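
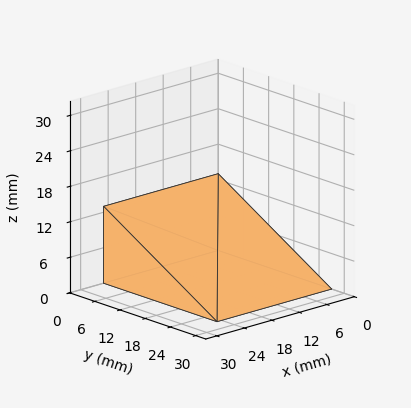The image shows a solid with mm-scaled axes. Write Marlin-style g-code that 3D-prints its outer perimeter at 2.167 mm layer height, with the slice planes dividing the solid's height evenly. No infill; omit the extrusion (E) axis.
Reading the render: the shape is a wedge (ramp): 25 × 27 mm base, rising to 13 mm along the y=0 edge and sloping linearly to z=0 at y=27 (dimensions read to the nearest mm from the axis ticks). For the g-code, the solid's height is divided into equal slices at the stated Δz and each level perimeter traced with G1 moves after a G0 lift.

; perimeter-only toolpath
G21 ; units = mm
G90 ; absolute positioning
G28 ; home
; layer 1
G0 Z2.167
G0 X0.000 Y0.000
G1 X25.000 Y0.000
G1 X25.000 Y22.500
G1 X0.000 Y22.500
G1 X0.000 Y0.000
; layer 2
G0 Z4.333
G0 X0.000 Y0.000
G1 X25.000 Y0.000
G1 X25.000 Y18.000
G1 X0.000 Y18.000
G1 X0.000 Y0.000
; layer 3
G0 Z6.500
G0 X0.000 Y0.000
G1 X25.000 Y0.000
G1 X25.000 Y13.500
G1 X0.000 Y13.500
G1 X0.000 Y0.000
; layer 4
G0 Z8.667
G0 X0.000 Y0.000
G1 X25.000 Y0.000
G1 X25.000 Y9.000
G1 X0.000 Y9.000
G1 X0.000 Y0.000
; layer 5
G0 Z10.833
G0 X0.000 Y0.000
G1 X25.000 Y0.000
G1 X25.000 Y4.500
G1 X0.000 Y4.500
G1 X0.000 Y0.000
M2 ; end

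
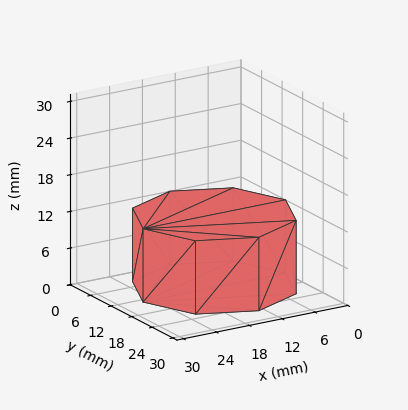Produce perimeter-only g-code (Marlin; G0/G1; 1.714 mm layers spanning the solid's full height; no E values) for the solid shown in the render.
Reading the render: the shape is a regular 8-sided prism (a cylinder approximated with 8 flat sides), circumscribed radius ≈ 13 mm, height ≈ 12 mm (dimensions read to the nearest mm from the axis ticks). For the g-code, the solid's height is divided into equal slices at the stated Δz and each level perimeter traced with G1 moves after a G0 lift.

; perimeter-only toolpath
G21 ; units = mm
G90 ; absolute positioning
G28 ; home
; layer 1
G0 Z1.714
G0 X26.000 Y13.000
G1 X22.192 Y22.192
G1 X13.000 Y26.000
G1 X3.808 Y22.192
G1 X0.000 Y13.000
G1 X3.808 Y3.808
G1 X13.000 Y0.000
G1 X22.192 Y3.808
G1 X26.000 Y13.000
; layer 2
G0 Z3.429
G0 X26.000 Y13.000
G1 X22.192 Y22.192
G1 X13.000 Y26.000
G1 X3.808 Y22.192
G1 X0.000 Y13.000
G1 X3.808 Y3.808
G1 X13.000 Y0.000
G1 X22.192 Y3.808
G1 X26.000 Y13.000
; layer 3
G0 Z5.143
G0 X26.000 Y13.000
G1 X22.192 Y22.192
G1 X13.000 Y26.000
G1 X3.808 Y22.192
G1 X0.000 Y13.000
G1 X3.808 Y3.808
G1 X13.000 Y0.000
G1 X22.192 Y3.808
G1 X26.000 Y13.000
; layer 4
G0 Z6.857
G0 X26.000 Y13.000
G1 X22.192 Y22.192
G1 X13.000 Y26.000
G1 X3.808 Y22.192
G1 X0.000 Y13.000
G1 X3.808 Y3.808
G1 X13.000 Y0.000
G1 X22.192 Y3.808
G1 X26.000 Y13.000
; layer 5
G0 Z8.571
G0 X26.000 Y13.000
G1 X22.192 Y22.192
G1 X13.000 Y26.000
G1 X3.808 Y22.192
G1 X0.000 Y13.000
G1 X3.808 Y3.808
G1 X13.000 Y0.000
G1 X22.192 Y3.808
G1 X26.000 Y13.000
; layer 6
G0 Z10.286
G0 X26.000 Y13.000
G1 X22.192 Y22.192
G1 X13.000 Y26.000
G1 X3.808 Y22.192
G1 X0.000 Y13.000
G1 X3.808 Y3.808
G1 X13.000 Y0.000
G1 X22.192 Y3.808
G1 X26.000 Y13.000
; layer 7
G0 Z12.000
G0 X26.000 Y13.000
G1 X22.192 Y22.192
G1 X13.000 Y26.000
G1 X3.808 Y22.192
G1 X0.000 Y13.000
G1 X3.808 Y3.808
G1 X13.000 Y0.000
G1 X22.192 Y3.808
G1 X26.000 Y13.000
M2 ; end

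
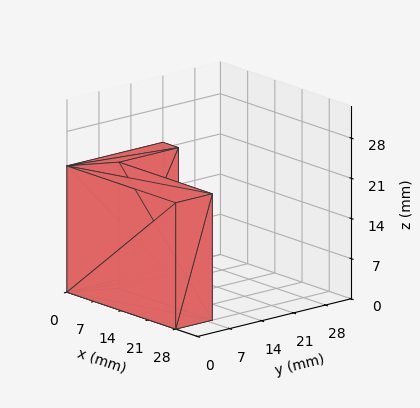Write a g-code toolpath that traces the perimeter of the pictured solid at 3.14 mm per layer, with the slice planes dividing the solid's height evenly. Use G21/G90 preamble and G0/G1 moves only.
Reading the render: the shape is an L-shaped prism: outer 28 × 21 mm, arm thicknesses ≈ 8 mm (horizontal) and 4 mm (vertical), extruded 22 mm in z (dimensions read to the nearest mm from the axis ticks). For the g-code, the solid's height is divided into equal slices at the stated Δz and each level perimeter traced with G1 moves after a G0 lift.

; perimeter-only toolpath
G21 ; units = mm
G90 ; absolute positioning
G28 ; home
; layer 1
G0 Z3.14
G0 X0.00 Y0.00
G1 X28.00 Y0.00
G1 X28.00 Y8.00
G1 X4.00 Y8.00
G1 X4.00 Y21.00
G1 X0.00 Y21.00
G1 X0.00 Y0.00
; layer 2
G0 Z6.29
G0 X0.00 Y0.00
G1 X28.00 Y0.00
G1 X28.00 Y8.00
G1 X4.00 Y8.00
G1 X4.00 Y21.00
G1 X0.00 Y21.00
G1 X0.00 Y0.00
; layer 3
G0 Z9.43
G0 X0.00 Y0.00
G1 X28.00 Y0.00
G1 X28.00 Y8.00
G1 X4.00 Y8.00
G1 X4.00 Y21.00
G1 X0.00 Y21.00
G1 X0.00 Y0.00
; layer 4
G0 Z12.57
G0 X0.00 Y0.00
G1 X28.00 Y0.00
G1 X28.00 Y8.00
G1 X4.00 Y8.00
G1 X4.00 Y21.00
G1 X0.00 Y21.00
G1 X0.00 Y0.00
; layer 5
G0 Z15.71
G0 X0.00 Y0.00
G1 X28.00 Y0.00
G1 X28.00 Y8.00
G1 X4.00 Y8.00
G1 X4.00 Y21.00
G1 X0.00 Y21.00
G1 X0.00 Y0.00
; layer 6
G0 Z18.86
G0 X0.00 Y0.00
G1 X28.00 Y0.00
G1 X28.00 Y8.00
G1 X4.00 Y8.00
G1 X4.00 Y21.00
G1 X0.00 Y21.00
G1 X0.00 Y0.00
; layer 7
G0 Z22.00
G0 X0.00 Y0.00
G1 X28.00 Y0.00
G1 X28.00 Y8.00
G1 X4.00 Y8.00
G1 X4.00 Y21.00
G1 X0.00 Y21.00
G1 X0.00 Y0.00
M2 ; end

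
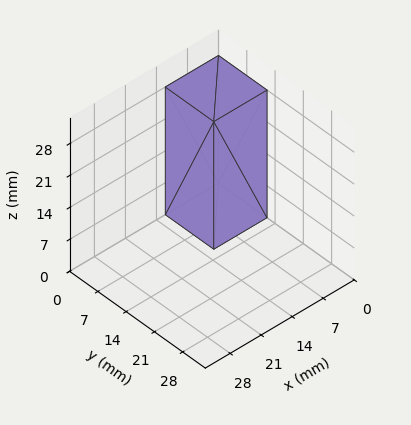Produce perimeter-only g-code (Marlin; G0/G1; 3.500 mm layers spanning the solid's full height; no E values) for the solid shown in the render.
Reading the render: the shape is a rectangular box, roughly 12 × 12 mm footprint and 28 mm tall (dimensions read to the nearest mm from the axis ticks). For the g-code, the solid's height is divided into equal slices at the stated Δz and each level perimeter traced with G1 moves after a G0 lift.

; perimeter-only toolpath
G21 ; units = mm
G90 ; absolute positioning
G28 ; home
; layer 1
G0 Z3.500
G0 X0.000 Y0.000
G1 X12.000 Y0.000
G1 X12.000 Y12.000
G1 X0.000 Y12.000
G1 X0.000 Y0.000
; layer 2
G0 Z7.000
G0 X0.000 Y0.000
G1 X12.000 Y0.000
G1 X12.000 Y12.000
G1 X0.000 Y12.000
G1 X0.000 Y0.000
; layer 3
G0 Z10.500
G0 X0.000 Y0.000
G1 X12.000 Y0.000
G1 X12.000 Y12.000
G1 X0.000 Y12.000
G1 X0.000 Y0.000
; layer 4
G0 Z14.000
G0 X0.000 Y0.000
G1 X12.000 Y0.000
G1 X12.000 Y12.000
G1 X0.000 Y12.000
G1 X0.000 Y0.000
; layer 5
G0 Z17.500
G0 X0.000 Y0.000
G1 X12.000 Y0.000
G1 X12.000 Y12.000
G1 X0.000 Y12.000
G1 X0.000 Y0.000
; layer 6
G0 Z21.000
G0 X0.000 Y0.000
G1 X12.000 Y0.000
G1 X12.000 Y12.000
G1 X0.000 Y12.000
G1 X0.000 Y0.000
; layer 7
G0 Z24.500
G0 X0.000 Y0.000
G1 X12.000 Y0.000
G1 X12.000 Y12.000
G1 X0.000 Y12.000
G1 X0.000 Y0.000
; layer 8
G0 Z28.000
G0 X0.000 Y0.000
G1 X12.000 Y0.000
G1 X12.000 Y12.000
G1 X0.000 Y12.000
G1 X0.000 Y0.000
M2 ; end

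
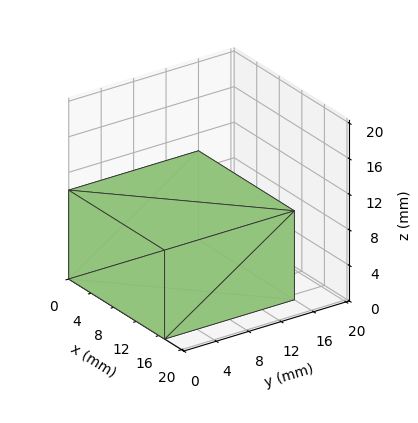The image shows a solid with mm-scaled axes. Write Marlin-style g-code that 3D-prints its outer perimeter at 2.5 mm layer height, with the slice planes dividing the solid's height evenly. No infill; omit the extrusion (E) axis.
Reading the render: the shape is a rectangular box, roughly 17 × 16 mm footprint and 10 mm tall (dimensions read to the nearest mm from the axis ticks). For the g-code, the solid's height is divided into equal slices at the stated Δz and each level perimeter traced with G1 moves after a G0 lift.

; perimeter-only toolpath
G21 ; units = mm
G90 ; absolute positioning
G28 ; home
; layer 1
G0 Z2.5
G0 X0.0 Y0.0
G1 X17.0 Y0.0
G1 X17.0 Y16.0
G1 X0.0 Y16.0
G1 X0.0 Y0.0
; layer 2
G0 Z5.0
G0 X0.0 Y0.0
G1 X17.0 Y0.0
G1 X17.0 Y16.0
G1 X0.0 Y16.0
G1 X0.0 Y0.0
; layer 3
G0 Z7.5
G0 X0.0 Y0.0
G1 X17.0 Y0.0
G1 X17.0 Y16.0
G1 X0.0 Y16.0
G1 X0.0 Y0.0
; layer 4
G0 Z10.0
G0 X0.0 Y0.0
G1 X17.0 Y0.0
G1 X17.0 Y16.0
G1 X0.0 Y16.0
G1 X0.0 Y0.0
M2 ; end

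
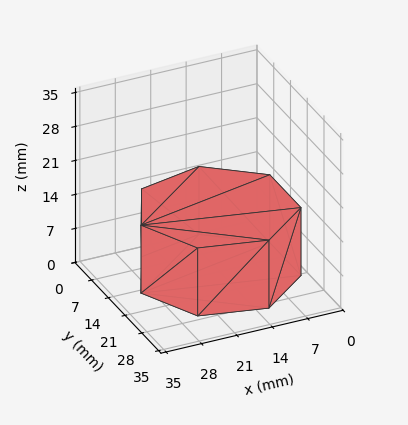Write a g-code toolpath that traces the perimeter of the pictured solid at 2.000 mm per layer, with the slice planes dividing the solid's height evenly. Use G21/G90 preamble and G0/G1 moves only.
Reading the render: the shape is a regular 7-sided prism (a cylinder approximated with 7 flat sides), circumscribed radius ≈ 15 mm, height ≈ 14 mm (dimensions read to the nearest mm from the axis ticks). For the g-code, the solid's height is divided into equal slices at the stated Δz and each level perimeter traced with G1 moves after a G0 lift.

; perimeter-only toolpath
G21 ; units = mm
G90 ; absolute positioning
G28 ; home
; layer 1
G0 Z2.000
G0 X30.000 Y15.000
G1 X24.352 Y26.727
G1 X11.662 Y29.624
G1 X1.485 Y21.508
G1 X1.485 Y8.492
G1 X11.662 Y0.376
G1 X24.352 Y3.273
G1 X30.000 Y15.000
; layer 2
G0 Z4.000
G0 X30.000 Y15.000
G1 X24.352 Y26.727
G1 X11.662 Y29.624
G1 X1.485 Y21.508
G1 X1.485 Y8.492
G1 X11.662 Y0.376
G1 X24.352 Y3.273
G1 X30.000 Y15.000
; layer 3
G0 Z6.000
G0 X30.000 Y15.000
G1 X24.352 Y26.727
G1 X11.662 Y29.624
G1 X1.485 Y21.508
G1 X1.485 Y8.492
G1 X11.662 Y0.376
G1 X24.352 Y3.273
G1 X30.000 Y15.000
; layer 4
G0 Z8.000
G0 X30.000 Y15.000
G1 X24.352 Y26.727
G1 X11.662 Y29.624
G1 X1.485 Y21.508
G1 X1.485 Y8.492
G1 X11.662 Y0.376
G1 X24.352 Y3.273
G1 X30.000 Y15.000
; layer 5
G0 Z10.000
G0 X30.000 Y15.000
G1 X24.352 Y26.727
G1 X11.662 Y29.624
G1 X1.485 Y21.508
G1 X1.485 Y8.492
G1 X11.662 Y0.376
G1 X24.352 Y3.273
G1 X30.000 Y15.000
; layer 6
G0 Z12.000
G0 X30.000 Y15.000
G1 X24.352 Y26.727
G1 X11.662 Y29.624
G1 X1.485 Y21.508
G1 X1.485 Y8.492
G1 X11.662 Y0.376
G1 X24.352 Y3.273
G1 X30.000 Y15.000
; layer 7
G0 Z14.000
G0 X30.000 Y15.000
G1 X24.352 Y26.727
G1 X11.662 Y29.624
G1 X1.485 Y21.508
G1 X1.485 Y8.492
G1 X11.662 Y0.376
G1 X24.352 Y3.273
G1 X30.000 Y15.000
M2 ; end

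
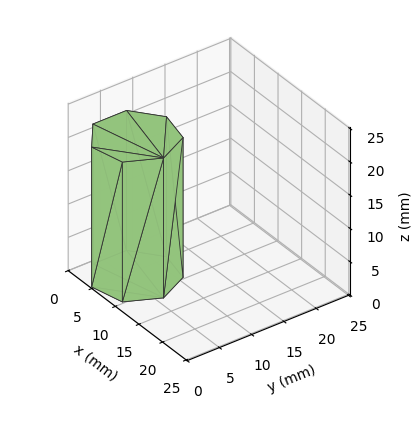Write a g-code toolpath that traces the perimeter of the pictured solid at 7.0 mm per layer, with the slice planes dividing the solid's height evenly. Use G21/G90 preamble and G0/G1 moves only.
Reading the render: the shape is a regular 7-sided prism (a cylinder approximated with 7 flat sides), circumscribed radius ≈ 6 mm, height ≈ 21 mm (dimensions read to the nearest mm from the axis ticks). For the g-code, the solid's height is divided into equal slices at the stated Δz and each level perimeter traced with G1 moves after a G0 lift.

; perimeter-only toolpath
G21 ; units = mm
G90 ; absolute positioning
G28 ; home
; layer 1
G0 Z7.0
G0 X12.0 Y6.0
G1 X9.7 Y10.7
G1 X4.7 Y11.8
G1 X0.6 Y8.6
G1 X0.6 Y3.4
G1 X4.7 Y0.2
G1 X9.7 Y1.3
G1 X12.0 Y6.0
; layer 2
G0 Z14.0
G0 X12.0 Y6.0
G1 X9.7 Y10.7
G1 X4.7 Y11.8
G1 X0.6 Y8.6
G1 X0.6 Y3.4
G1 X4.7 Y0.2
G1 X9.7 Y1.3
G1 X12.0 Y6.0
; layer 3
G0 Z21.0
G0 X12.0 Y6.0
G1 X9.7 Y10.7
G1 X4.7 Y11.8
G1 X0.6 Y8.6
G1 X0.6 Y3.4
G1 X4.7 Y0.2
G1 X9.7 Y1.3
G1 X12.0 Y6.0
M2 ; end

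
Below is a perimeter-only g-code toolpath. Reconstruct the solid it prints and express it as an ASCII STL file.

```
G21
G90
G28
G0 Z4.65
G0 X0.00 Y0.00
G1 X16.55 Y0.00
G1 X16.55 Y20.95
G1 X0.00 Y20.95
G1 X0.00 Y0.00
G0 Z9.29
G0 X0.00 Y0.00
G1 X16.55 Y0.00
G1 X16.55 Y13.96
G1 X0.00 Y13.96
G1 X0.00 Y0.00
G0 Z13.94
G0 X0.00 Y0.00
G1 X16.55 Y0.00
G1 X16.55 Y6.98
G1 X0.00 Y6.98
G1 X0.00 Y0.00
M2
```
solid part
  facet normal 0.0000 0.0000 -1.0000
    outer loop
      vertex 16.55 27.93 0.00
      vertex 16.55 0.00 0.00
      vertex 0.00 0.00 0.00
    endloop
  endfacet
  facet normal 0.0000 0.0000 -1.0000
    outer loop
      vertex 0.00 27.93 0.00
      vertex 16.55 27.93 0.00
      vertex 0.00 0.00 0.00
    endloop
  endfacet
  facet normal 0.0000 -1.0000 0.0000
    outer loop
      vertex 0.00 0.00 0.00
      vertex 16.55 0.00 0.00
      vertex 16.55 0.00 18.59
    endloop
  endfacet
  facet normal 0.0000 -1.0000 0.0000
    outer loop
      vertex 0.00 0.00 0.00
      vertex 16.55 0.00 18.59
      vertex 0.00 0.00 18.59
    endloop
  endfacet
  facet normal 0.0000 0.5541 0.8325
    outer loop
      vertex 0.00 0.00 18.59
      vertex 16.55 0.00 18.59
      vertex 16.55 27.93 0.00
    endloop
  endfacet
  facet normal 0.0000 0.5541 0.8325
    outer loop
      vertex 0.00 0.00 18.59
      vertex 16.55 27.93 0.00
      vertex 0.00 27.93 0.00
    endloop
  endfacet
  facet normal -1.0000 0.0000 0.0000
    outer loop
      vertex 0.00 0.00 18.59
      vertex 0.00 27.93 0.00
      vertex 0.00 0.00 0.00
    endloop
  endfacet
  facet normal 1.0000 0.0000 0.0000
    outer loop
      vertex 16.55 0.00 0.00
      vertex 16.55 27.93 0.00
      vertex 16.55 0.00 18.59
    endloop
  endfacet
endsolid part

The G0 Z moves step by Δz≈4.65 mm. The G1 loops shrink linearly with z, so the solid tapers from its base footprint up to z≈18.6. Closing with a flat bottom cap and the tapered top and triangulating gives 8 facets — a wedge (ramp): 16.6 × 27.9 mm base, rising to 18.6 mm along the y=0 edge and sloping linearly to z=0 at y=27.9.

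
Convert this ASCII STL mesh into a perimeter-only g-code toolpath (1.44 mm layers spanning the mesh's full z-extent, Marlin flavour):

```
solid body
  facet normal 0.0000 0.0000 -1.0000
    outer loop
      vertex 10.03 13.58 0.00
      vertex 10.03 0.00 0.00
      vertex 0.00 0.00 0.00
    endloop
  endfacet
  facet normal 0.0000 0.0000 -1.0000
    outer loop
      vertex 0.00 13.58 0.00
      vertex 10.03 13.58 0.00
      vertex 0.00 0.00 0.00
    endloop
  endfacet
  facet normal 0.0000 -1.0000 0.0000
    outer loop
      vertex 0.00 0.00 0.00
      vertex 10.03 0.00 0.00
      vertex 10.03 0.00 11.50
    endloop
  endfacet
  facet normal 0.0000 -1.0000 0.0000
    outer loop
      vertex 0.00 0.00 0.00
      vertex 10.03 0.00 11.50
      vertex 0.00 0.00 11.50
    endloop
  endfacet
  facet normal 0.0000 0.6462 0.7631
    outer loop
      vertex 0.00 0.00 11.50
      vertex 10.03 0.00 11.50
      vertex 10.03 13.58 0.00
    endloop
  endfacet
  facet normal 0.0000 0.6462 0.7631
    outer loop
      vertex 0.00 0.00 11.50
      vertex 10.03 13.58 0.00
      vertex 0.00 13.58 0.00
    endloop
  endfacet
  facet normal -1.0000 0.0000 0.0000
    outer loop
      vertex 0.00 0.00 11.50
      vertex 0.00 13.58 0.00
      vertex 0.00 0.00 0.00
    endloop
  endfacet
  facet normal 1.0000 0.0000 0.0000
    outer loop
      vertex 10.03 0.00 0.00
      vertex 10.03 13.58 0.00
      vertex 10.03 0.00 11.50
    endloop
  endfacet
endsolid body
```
; perimeter-only toolpath
G21 ; units = mm
G90 ; absolute positioning
G28 ; home
; layer 1
G0 Z1.44
G0 X0.00 Y0.00
G1 X10.03 Y0.00
G1 X10.03 Y11.88
G1 X0.00 Y11.88
G1 X0.00 Y0.00
; layer 2
G0 Z2.88
G0 X0.00 Y0.00
G1 X10.03 Y0.00
G1 X10.03 Y10.19
G1 X0.00 Y10.19
G1 X0.00 Y0.00
; layer 3
G0 Z4.31
G0 X0.00 Y0.00
G1 X10.03 Y0.00
G1 X10.03 Y8.49
G1 X0.00 Y8.49
G1 X0.00 Y0.00
; layer 4
G0 Z5.75
G0 X0.00 Y0.00
G1 X10.03 Y0.00
G1 X10.03 Y6.79
G1 X0.00 Y6.79
G1 X0.00 Y0.00
; layer 5
G0 Z7.19
G0 X0.00 Y0.00
G1 X10.03 Y0.00
G1 X10.03 Y5.09
G1 X0.00 Y5.09
G1 X0.00 Y0.00
; layer 6
G0 Z8.62
G0 X0.00 Y0.00
G1 X10.03 Y0.00
G1 X10.03 Y3.40
G1 X0.00 Y3.40
G1 X0.00 Y0.00
; layer 7
G0 Z10.06
G0 X0.00 Y0.00
G1 X10.03 Y0.00
G1 X10.03 Y1.70
G1 X0.00 Y1.70
G1 X0.00 Y0.00
M2 ; end

The solid is a wedge (ramp): 10 × 13.6 mm base, rising to 11.5 mm along the y=0 edge and sloping linearly to z=0 at y=13.6. Slicing at Δz = 1.44 mm — 8 equal slices spanning the solid's height, so layer i sits at z = i·h/8 — gives 7 non-empty perimeters. Each is a 4-segment closed polygon; G0 lifts to the layer z and rapids to the start vertex, then G1 traces the edges. The cross-section shrinks linearly with z (the slice at the apex is degenerate and omitted).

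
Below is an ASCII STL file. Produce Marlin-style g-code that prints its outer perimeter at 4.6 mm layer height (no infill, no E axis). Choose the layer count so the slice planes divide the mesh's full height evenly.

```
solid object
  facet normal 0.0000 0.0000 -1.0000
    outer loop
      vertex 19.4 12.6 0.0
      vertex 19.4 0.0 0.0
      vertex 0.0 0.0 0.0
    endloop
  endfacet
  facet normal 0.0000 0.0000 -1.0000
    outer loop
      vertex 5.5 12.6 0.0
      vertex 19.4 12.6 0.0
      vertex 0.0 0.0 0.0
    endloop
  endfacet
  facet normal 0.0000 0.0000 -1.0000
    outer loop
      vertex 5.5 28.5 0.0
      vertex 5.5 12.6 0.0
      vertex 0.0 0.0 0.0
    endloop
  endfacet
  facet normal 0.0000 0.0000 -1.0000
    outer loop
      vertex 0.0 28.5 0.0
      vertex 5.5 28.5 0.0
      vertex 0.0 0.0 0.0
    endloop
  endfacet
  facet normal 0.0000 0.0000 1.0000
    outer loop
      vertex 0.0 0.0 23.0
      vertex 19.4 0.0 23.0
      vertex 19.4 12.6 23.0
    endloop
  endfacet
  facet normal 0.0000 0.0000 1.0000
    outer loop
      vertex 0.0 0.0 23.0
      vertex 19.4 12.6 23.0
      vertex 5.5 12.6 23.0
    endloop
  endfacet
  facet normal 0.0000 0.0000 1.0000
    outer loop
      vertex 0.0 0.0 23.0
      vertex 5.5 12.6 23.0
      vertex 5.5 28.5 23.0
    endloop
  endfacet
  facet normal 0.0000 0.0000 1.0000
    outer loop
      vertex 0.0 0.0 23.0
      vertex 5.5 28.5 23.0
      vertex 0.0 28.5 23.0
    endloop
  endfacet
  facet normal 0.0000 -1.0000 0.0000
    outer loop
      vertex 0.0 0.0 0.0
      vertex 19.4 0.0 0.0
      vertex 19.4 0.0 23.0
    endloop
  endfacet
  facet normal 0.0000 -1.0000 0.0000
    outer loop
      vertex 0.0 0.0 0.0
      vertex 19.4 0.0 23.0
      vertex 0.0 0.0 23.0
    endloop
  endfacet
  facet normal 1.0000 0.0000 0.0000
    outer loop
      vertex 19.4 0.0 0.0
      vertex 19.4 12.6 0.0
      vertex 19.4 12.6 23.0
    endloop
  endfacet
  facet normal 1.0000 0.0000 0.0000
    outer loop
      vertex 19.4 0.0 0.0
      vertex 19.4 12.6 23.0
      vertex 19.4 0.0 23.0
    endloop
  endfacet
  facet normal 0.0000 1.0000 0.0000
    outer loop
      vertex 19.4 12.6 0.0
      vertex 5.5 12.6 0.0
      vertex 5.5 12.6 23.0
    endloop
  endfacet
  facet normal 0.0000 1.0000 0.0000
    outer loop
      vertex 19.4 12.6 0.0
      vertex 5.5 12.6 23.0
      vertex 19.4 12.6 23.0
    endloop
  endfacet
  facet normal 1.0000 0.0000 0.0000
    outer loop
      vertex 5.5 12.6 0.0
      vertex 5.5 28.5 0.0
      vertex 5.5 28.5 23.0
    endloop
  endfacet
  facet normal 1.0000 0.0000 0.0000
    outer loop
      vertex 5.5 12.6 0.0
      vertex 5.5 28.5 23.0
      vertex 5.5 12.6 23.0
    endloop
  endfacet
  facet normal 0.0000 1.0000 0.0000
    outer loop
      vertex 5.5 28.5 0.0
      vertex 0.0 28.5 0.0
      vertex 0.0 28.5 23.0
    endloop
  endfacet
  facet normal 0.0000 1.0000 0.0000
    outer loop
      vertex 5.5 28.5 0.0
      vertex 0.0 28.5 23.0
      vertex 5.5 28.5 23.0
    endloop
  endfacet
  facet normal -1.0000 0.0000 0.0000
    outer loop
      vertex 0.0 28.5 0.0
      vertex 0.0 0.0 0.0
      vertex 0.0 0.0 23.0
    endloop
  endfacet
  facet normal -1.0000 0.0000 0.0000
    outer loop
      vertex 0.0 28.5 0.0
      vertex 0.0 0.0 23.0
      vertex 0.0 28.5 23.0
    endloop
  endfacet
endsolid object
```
; perimeter-only toolpath
G21 ; units = mm
G90 ; absolute positioning
G28 ; home
; layer 1
G0 Z4.6
G0 X0.0 Y0.0
G1 X19.4 Y0.0
G1 X19.4 Y12.6
G1 X5.5 Y12.6
G1 X5.5 Y28.5
G1 X0.0 Y28.5
G1 X0.0 Y0.0
; layer 2
G0 Z9.2
G0 X0.0 Y0.0
G1 X19.4 Y0.0
G1 X19.4 Y12.6
G1 X5.5 Y12.6
G1 X5.5 Y28.5
G1 X0.0 Y28.5
G1 X0.0 Y0.0
; layer 3
G0 Z13.8
G0 X0.0 Y0.0
G1 X19.4 Y0.0
G1 X19.4 Y12.6
G1 X5.5 Y12.6
G1 X5.5 Y28.5
G1 X0.0 Y28.5
G1 X0.0 Y0.0
; layer 4
G0 Z18.4
G0 X0.0 Y0.0
G1 X19.4 Y0.0
G1 X19.4 Y12.6
G1 X5.5 Y12.6
G1 X5.5 Y28.5
G1 X0.0 Y28.5
G1 X0.0 Y0.0
; layer 5
G0 Z23.0
G0 X0.0 Y0.0
G1 X19.4 Y0.0
G1 X19.4 Y12.6
G1 X5.5 Y12.6
G1 X5.5 Y28.5
G1 X0.0 Y28.5
G1 X0.0 Y0.0
M2 ; end

The solid is an L-shaped prism: outer 19.4 × 28.5 mm, arm thicknesses ≈ 12.6 mm (horizontal) and 5.5 mm (vertical), extruded 23 mm in z. Slicing at Δz = 4.6 mm — 5 equal slices spanning the solid's height, so layer i sits at z = i·h/5 — gives 5 non-empty perimeters. Each is a 6-segment closed polygon; G0 lifts to the layer z and rapids to the start vertex, then G1 traces the edges.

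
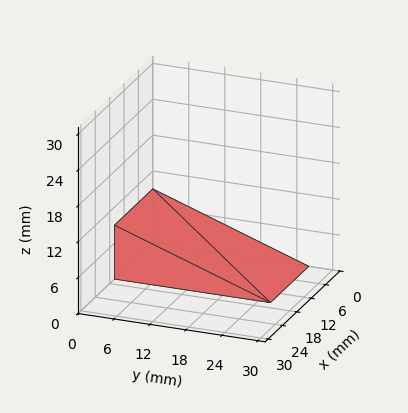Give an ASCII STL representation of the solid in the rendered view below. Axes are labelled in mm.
Reading the render: the shape is a wedge (ramp): 16 × 26 mm base, rising to 9 mm along the y=0 edge and sloping linearly to z=0 at y=26 (dimensions read to the nearest mm from the axis ticks). For the STL, each face is triangulated and given an outward normal.

solid part
  facet normal 0.0000 0.0000 -1.0000
    outer loop
      vertex 16.000 26.000 0.000
      vertex 16.000 0.000 0.000
      vertex 0.000 0.000 0.000
    endloop
  endfacet
  facet normal 0.0000 0.0000 -1.0000
    outer loop
      vertex 0.000 26.000 0.000
      vertex 16.000 26.000 0.000
      vertex 0.000 0.000 0.000
    endloop
  endfacet
  facet normal 0.0000 -1.0000 0.0000
    outer loop
      vertex 0.000 0.000 0.000
      vertex 16.000 0.000 0.000
      vertex 16.000 0.000 9.000
    endloop
  endfacet
  facet normal 0.0000 -1.0000 0.0000
    outer loop
      vertex 0.000 0.000 0.000
      vertex 16.000 0.000 9.000
      vertex 0.000 0.000 9.000
    endloop
  endfacet
  facet normal 0.0000 0.3271 0.9450
    outer loop
      vertex 0.000 0.000 9.000
      vertex 16.000 0.000 9.000
      vertex 16.000 26.000 0.000
    endloop
  endfacet
  facet normal 0.0000 0.3271 0.9450
    outer loop
      vertex 0.000 0.000 9.000
      vertex 16.000 26.000 0.000
      vertex 0.000 26.000 0.000
    endloop
  endfacet
  facet normal -1.0000 0.0000 0.0000
    outer loop
      vertex 0.000 0.000 9.000
      vertex 0.000 26.000 0.000
      vertex 0.000 0.000 0.000
    endloop
  endfacet
  facet normal 1.0000 0.0000 0.0000
    outer loop
      vertex 16.000 0.000 0.000
      vertex 16.000 26.000 0.000
      vertex 16.000 0.000 9.000
    endloop
  endfacet
endsolid part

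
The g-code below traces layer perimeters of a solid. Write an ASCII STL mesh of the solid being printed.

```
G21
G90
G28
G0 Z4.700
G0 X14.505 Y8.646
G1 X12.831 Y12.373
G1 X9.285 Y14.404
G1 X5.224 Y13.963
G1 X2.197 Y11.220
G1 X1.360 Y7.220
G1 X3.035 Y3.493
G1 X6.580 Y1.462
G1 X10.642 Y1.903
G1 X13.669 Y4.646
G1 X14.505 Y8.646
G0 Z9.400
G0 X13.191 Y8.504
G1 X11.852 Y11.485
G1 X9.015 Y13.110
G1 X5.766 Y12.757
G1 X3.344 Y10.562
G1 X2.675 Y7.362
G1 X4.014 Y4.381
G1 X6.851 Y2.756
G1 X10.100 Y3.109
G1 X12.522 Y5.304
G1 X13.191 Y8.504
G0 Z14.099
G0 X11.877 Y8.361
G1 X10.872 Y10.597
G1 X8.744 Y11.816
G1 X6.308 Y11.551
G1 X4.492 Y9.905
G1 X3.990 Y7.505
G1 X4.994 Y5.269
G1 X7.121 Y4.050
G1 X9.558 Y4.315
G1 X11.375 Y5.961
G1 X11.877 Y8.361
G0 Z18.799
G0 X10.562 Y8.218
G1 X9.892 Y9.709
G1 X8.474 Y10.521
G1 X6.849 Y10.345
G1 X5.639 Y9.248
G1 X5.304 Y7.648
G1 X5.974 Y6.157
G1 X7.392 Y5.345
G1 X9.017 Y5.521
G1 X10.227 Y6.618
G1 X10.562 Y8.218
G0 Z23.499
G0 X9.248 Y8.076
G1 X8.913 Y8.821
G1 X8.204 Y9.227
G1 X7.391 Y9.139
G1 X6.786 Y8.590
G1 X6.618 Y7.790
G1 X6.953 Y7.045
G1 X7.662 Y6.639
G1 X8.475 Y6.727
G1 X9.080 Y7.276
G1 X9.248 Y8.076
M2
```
solid part
  facet normal 0.0000 0.0000 -1.0000
    outer loop
      vertex 9.556 15.698 0.000
      vertex 13.811 13.261 0.000
      vertex 15.820 8.789 0.000
    endloop
  endfacet
  facet normal 0.0000 0.0000 -1.0000
    outer loop
      vertex 4.682 15.169 0.000
      vertex 9.556 15.698 0.000
      vertex 15.820 8.789 0.000
    endloop
  endfacet
  facet normal 0.0000 0.0000 -1.0000
    outer loop
      vertex 1.050 11.877 0.000
      vertex 4.682 15.169 0.000
      vertex 15.820 8.789 0.000
    endloop
  endfacet
  facet normal 0.0000 0.0000 -1.0000
    outer loop
      vertex 0.046 7.077 0.000
      vertex 1.050 11.877 0.000
      vertex 15.820 8.789 0.000
    endloop
  endfacet
  facet normal 0.0000 0.0000 -1.0000
    outer loop
      vertex 2.055 2.605 0.000
      vertex 0.046 7.077 0.000
      vertex 15.820 8.789 0.000
    endloop
  endfacet
  facet normal 0.0000 0.0000 -1.0000
    outer loop
      vertex 6.310 0.168 0.000
      vertex 2.055 2.605 0.000
      vertex 15.820 8.789 0.000
    endloop
  endfacet
  facet normal 0.0000 0.0000 -1.0000
    outer loop
      vertex 11.184 0.697 0.000
      vertex 6.310 0.168 0.000
      vertex 15.820 8.789 0.000
    endloop
  endfacet
  facet normal 0.0000 0.0000 -1.0000
    outer loop
      vertex 14.816 3.989 0.000
      vertex 11.184 0.697 0.000
      vertex 15.820 8.789 0.000
    endloop
  endfacet
  facet normal 0.8812 0.3959 0.2585
    outer loop
      vertex 15.820 8.789 0.000
      vertex 13.811 13.261 0.000
      vertex 7.933 7.933 28.199
    endloop
  endfacet
  facet normal 0.4801 0.8383 0.2585
    outer loop
      vertex 13.811 13.261 0.000
      vertex 9.556 15.698 0.000
      vertex 7.933 7.933 28.199
    endloop
  endfacet
  facet normal -0.1042 0.9604 0.2585
    outer loop
      vertex 9.556 15.698 0.000
      vertex 4.682 15.169 0.000
      vertex 7.933 7.933 28.199
    endloop
  endfacet
  facet normal -0.6488 0.7158 0.2585
    outer loop
      vertex 4.682 15.169 0.000
      vertex 1.050 11.877 0.000
      vertex 7.933 7.933 28.199
    endloop
  endfacet
  facet normal -0.9456 0.1978 0.2585
    outer loop
      vertex 1.050 11.877 0.000
      vertex 0.046 7.077 0.000
      vertex 7.933 7.933 28.199
    endloop
  endfacet
  facet normal -0.8812 -0.3959 0.2585
    outer loop
      vertex 0.046 7.077 0.000
      vertex 2.055 2.605 0.000
      vertex 7.933 7.933 28.199
    endloop
  endfacet
  facet normal -0.4801 -0.8383 0.2585
    outer loop
      vertex 2.055 2.605 0.000
      vertex 6.310 0.168 0.000
      vertex 7.933 7.933 28.199
    endloop
  endfacet
  facet normal 0.1042 -0.9604 0.2585
    outer loop
      vertex 6.310 0.168 0.000
      vertex 11.184 0.697 0.000
      vertex 7.933 7.933 28.199
    endloop
  endfacet
  facet normal 0.6488 -0.7158 0.2585
    outer loop
      vertex 11.184 0.697 0.000
      vertex 14.816 3.989 0.000
      vertex 7.933 7.933 28.199
    endloop
  endfacet
  facet normal 0.9456 -0.1978 0.2585
    outer loop
      vertex 14.816 3.989 0.000
      vertex 15.820 8.789 0.000
      vertex 7.933 7.933 28.199
    endloop
  endfacet
endsolid part

The G0 Z moves step by Δz≈4.700 mm. The G1 loops shrink linearly with z, so the solid tapers from its base footprint up to z≈28.2. Closing with a flat bottom cap and the tapered top and triangulating gives 18 facets — a regular 10-sided pyramid, base circumscribed radius ≈ 7.93 mm, apex at z ≈ 28.2 mm.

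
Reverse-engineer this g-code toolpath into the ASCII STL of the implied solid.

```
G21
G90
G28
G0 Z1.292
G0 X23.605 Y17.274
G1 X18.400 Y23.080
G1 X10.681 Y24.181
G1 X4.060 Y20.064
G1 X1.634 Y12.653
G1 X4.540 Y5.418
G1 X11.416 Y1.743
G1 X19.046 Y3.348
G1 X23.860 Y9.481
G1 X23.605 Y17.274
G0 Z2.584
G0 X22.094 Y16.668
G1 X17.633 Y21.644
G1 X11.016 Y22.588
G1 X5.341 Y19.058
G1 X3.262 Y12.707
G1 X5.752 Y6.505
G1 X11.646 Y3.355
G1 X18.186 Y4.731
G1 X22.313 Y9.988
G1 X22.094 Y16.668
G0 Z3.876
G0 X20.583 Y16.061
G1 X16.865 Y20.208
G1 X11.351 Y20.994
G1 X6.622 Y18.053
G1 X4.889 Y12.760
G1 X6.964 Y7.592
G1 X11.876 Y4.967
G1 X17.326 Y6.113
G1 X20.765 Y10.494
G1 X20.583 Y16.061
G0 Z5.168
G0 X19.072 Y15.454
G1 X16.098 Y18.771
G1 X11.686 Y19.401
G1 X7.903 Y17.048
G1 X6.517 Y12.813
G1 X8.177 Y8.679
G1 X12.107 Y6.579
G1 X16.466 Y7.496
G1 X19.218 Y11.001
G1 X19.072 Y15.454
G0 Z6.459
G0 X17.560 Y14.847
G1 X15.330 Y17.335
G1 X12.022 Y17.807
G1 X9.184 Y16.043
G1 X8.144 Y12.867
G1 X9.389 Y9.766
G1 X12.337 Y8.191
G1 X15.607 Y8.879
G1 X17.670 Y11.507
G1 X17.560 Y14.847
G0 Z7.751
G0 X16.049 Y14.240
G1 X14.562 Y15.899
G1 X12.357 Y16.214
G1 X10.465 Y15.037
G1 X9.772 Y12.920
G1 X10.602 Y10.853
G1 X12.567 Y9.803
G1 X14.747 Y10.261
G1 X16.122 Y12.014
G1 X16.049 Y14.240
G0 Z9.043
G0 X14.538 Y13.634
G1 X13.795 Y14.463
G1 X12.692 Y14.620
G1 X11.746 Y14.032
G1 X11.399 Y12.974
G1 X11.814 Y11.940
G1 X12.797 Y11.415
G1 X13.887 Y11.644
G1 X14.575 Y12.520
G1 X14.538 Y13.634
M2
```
solid part
  facet normal 0.0000 0.0000 -1.0000
    outer loop
      vertex 10.346 25.775 0.000
      vertex 19.168 24.516 0.000
      vertex 25.116 17.881 0.000
    endloop
  endfacet
  facet normal 0.0000 0.0000 -1.0000
    outer loop
      vertex 2.779 21.069 0.000
      vertex 10.346 25.775 0.000
      vertex 25.116 17.881 0.000
    endloop
  endfacet
  facet normal 0.0000 0.0000 -1.0000
    outer loop
      vertex 0.007 12.600 0.000
      vertex 2.779 21.069 0.000
      vertex 25.116 17.881 0.000
    endloop
  endfacet
  facet normal 0.0000 0.0000 -1.0000
    outer loop
      vertex 3.327 4.331 0.000
      vertex 0.007 12.600 0.000
      vertex 25.116 17.881 0.000
    endloop
  endfacet
  facet normal 0.0000 0.0000 -1.0000
    outer loop
      vertex 11.186 0.131 0.000
      vertex 3.327 4.331 0.000
      vertex 25.116 17.881 0.000
    endloop
  endfacet
  facet normal 0.0000 0.0000 -1.0000
    outer loop
      vertex 19.906 1.965 0.000
      vertex 11.186 0.131 0.000
      vertex 25.116 17.881 0.000
    endloop
  endfacet
  facet normal 0.0000 0.0000 -1.0000
    outer loop
      vertex 25.408 8.975 0.000
      vertex 19.906 1.965 0.000
      vertex 25.116 17.881 0.000
    endloop
  endfacet
  facet normal 0.4803 0.4306 0.7641
    outer loop
      vertex 25.116 17.881 0.000
      vertex 19.168 24.516 0.000
      vertex 13.027 13.027 10.335
    endloop
  endfacet
  facet normal 0.0911 0.6386 0.7641
    outer loop
      vertex 19.168 24.516 0.000
      vertex 10.346 25.775 0.000
      vertex 13.027 13.027 10.335
    endloop
  endfacet
  facet normal -0.3407 0.5478 0.7641
    outer loop
      vertex 10.346 25.775 0.000
      vertex 2.779 21.069 0.000
      vertex 13.027 13.027 10.335
    endloop
  endfacet
  facet normal -0.6131 0.2007 0.7641
    outer loop
      vertex 2.779 21.069 0.000
      vertex 0.007 12.600 0.000
      vertex 13.027 13.027 10.335
    endloop
  endfacet
  facet normal -0.5986 -0.2404 0.7641
    outer loop
      vertex 0.007 12.600 0.000
      vertex 3.327 4.331 0.000
      vertex 13.027 13.027 10.335
    endloop
  endfacet
  facet normal -0.3041 -0.5689 0.7641
    outer loop
      vertex 3.327 4.331 0.000
      vertex 11.186 0.131 0.000
      vertex 13.027 13.027 10.335
    endloop
  endfacet
  facet normal 0.1328 -0.6313 0.7641
    outer loop
      vertex 11.186 0.131 0.000
      vertex 19.906 1.965 0.000
      vertex 13.027 13.027 10.335
    endloop
  endfacet
  facet normal 0.5075 -0.3983 0.7641
    outer loop
      vertex 19.906 1.965 0.000
      vertex 25.408 8.975 0.000
      vertex 13.027 13.027 10.335
    endloop
  endfacet
  facet normal 0.6447 0.0211 0.7641
    outer loop
      vertex 25.408 8.975 0.000
      vertex 25.116 17.881 0.000
      vertex 13.027 13.027 10.335
    endloop
  endfacet
endsolid part

The G0 Z moves step by Δz≈1.292 mm. The G1 loops shrink linearly with z, so the solid tapers from its base footprint up to z≈10.3. Closing with a flat bottom cap and the tapered top and triangulating gives 16 facets — a regular 9-sided pyramid, base circumscribed radius ≈ 13 mm, apex at z ≈ 10.3 mm.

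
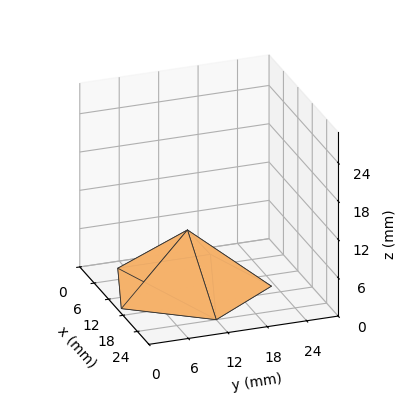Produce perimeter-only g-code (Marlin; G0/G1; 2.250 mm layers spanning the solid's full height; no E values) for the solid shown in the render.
Reading the render: the shape is a regular 5-sided pyramid, base circumscribed radius ≈ 12 mm, apex at z ≈ 9 mm (dimensions read to the nearest mm from the axis ticks). For the g-code, the solid's height is divided into equal slices at the stated Δz and each level perimeter traced with G1 moves after a G0 lift.

; perimeter-only toolpath
G21 ; units = mm
G90 ; absolute positioning
G28 ; home
; layer 1
G0 Z2.250
G0 X21.000 Y12.000
G1 X14.781 Y20.560
G1 X4.719 Y17.290
G1 X4.719 Y6.710
G1 X14.781 Y3.440
G1 X21.000 Y12.000
; layer 2
G0 Z4.500
G0 X18.000 Y12.000
G1 X13.854 Y17.706
G1 X7.146 Y15.527
G1 X7.146 Y8.473
G1 X13.854 Y6.293
G1 X18.000 Y12.000
; layer 3
G0 Z6.750
G0 X15.000 Y12.000
G1 X12.927 Y14.853
G1 X9.573 Y13.763
G1 X9.573 Y10.237
G1 X12.927 Y9.147
G1 X15.000 Y12.000
M2 ; end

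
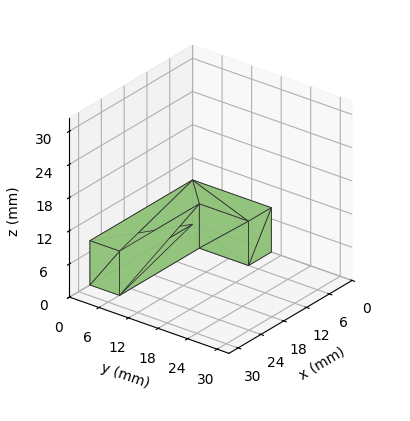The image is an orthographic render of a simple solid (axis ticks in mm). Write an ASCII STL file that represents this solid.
Reading the render: the shape is an L-shaped prism: outer 27 × 16 mm, arm thicknesses ≈ 6 mm (horizontal) and 6 mm (vertical), extruded 8 mm in z (dimensions read to the nearest mm from the axis ticks). For the STL, each face is triangulated and given an outward normal.

solid part
  facet normal 0.0000 0.0000 -1.0000
    outer loop
      vertex 27.0 6.0 0.0
      vertex 27.0 0.0 0.0
      vertex 0.0 0.0 0.0
    endloop
  endfacet
  facet normal 0.0000 0.0000 -1.0000
    outer loop
      vertex 6.0 6.0 0.0
      vertex 27.0 6.0 0.0
      vertex 0.0 0.0 0.0
    endloop
  endfacet
  facet normal 0.0000 0.0000 -1.0000
    outer loop
      vertex 6.0 16.0 0.0
      vertex 6.0 6.0 0.0
      vertex 0.0 0.0 0.0
    endloop
  endfacet
  facet normal 0.0000 0.0000 -1.0000
    outer loop
      vertex 0.0 16.0 0.0
      vertex 6.0 16.0 0.0
      vertex 0.0 0.0 0.0
    endloop
  endfacet
  facet normal 0.0000 0.0000 1.0000
    outer loop
      vertex 0.0 0.0 8.0
      vertex 27.0 0.0 8.0
      vertex 27.0 6.0 8.0
    endloop
  endfacet
  facet normal 0.0000 0.0000 1.0000
    outer loop
      vertex 0.0 0.0 8.0
      vertex 27.0 6.0 8.0
      vertex 6.0 6.0 8.0
    endloop
  endfacet
  facet normal 0.0000 0.0000 1.0000
    outer loop
      vertex 0.0 0.0 8.0
      vertex 6.0 6.0 8.0
      vertex 6.0 16.0 8.0
    endloop
  endfacet
  facet normal 0.0000 0.0000 1.0000
    outer loop
      vertex 0.0 0.0 8.0
      vertex 6.0 16.0 8.0
      vertex 0.0 16.0 8.0
    endloop
  endfacet
  facet normal 0.0000 -1.0000 0.0000
    outer loop
      vertex 0.0 0.0 0.0
      vertex 27.0 0.0 0.0
      vertex 27.0 0.0 8.0
    endloop
  endfacet
  facet normal 0.0000 -1.0000 0.0000
    outer loop
      vertex 0.0 0.0 0.0
      vertex 27.0 0.0 8.0
      vertex 0.0 0.0 8.0
    endloop
  endfacet
  facet normal 1.0000 0.0000 0.0000
    outer loop
      vertex 27.0 0.0 0.0
      vertex 27.0 6.0 0.0
      vertex 27.0 6.0 8.0
    endloop
  endfacet
  facet normal 1.0000 0.0000 0.0000
    outer loop
      vertex 27.0 0.0 0.0
      vertex 27.0 6.0 8.0
      vertex 27.0 0.0 8.0
    endloop
  endfacet
  facet normal 0.0000 1.0000 0.0000
    outer loop
      vertex 27.0 6.0 0.0
      vertex 6.0 6.0 0.0
      vertex 6.0 6.0 8.0
    endloop
  endfacet
  facet normal 0.0000 1.0000 0.0000
    outer loop
      vertex 27.0 6.0 0.0
      vertex 6.0 6.0 8.0
      vertex 27.0 6.0 8.0
    endloop
  endfacet
  facet normal 1.0000 0.0000 0.0000
    outer loop
      vertex 6.0 6.0 0.0
      vertex 6.0 16.0 0.0
      vertex 6.0 16.0 8.0
    endloop
  endfacet
  facet normal 1.0000 0.0000 0.0000
    outer loop
      vertex 6.0 6.0 0.0
      vertex 6.0 16.0 8.0
      vertex 6.0 6.0 8.0
    endloop
  endfacet
  facet normal 0.0000 1.0000 0.0000
    outer loop
      vertex 6.0 16.0 0.0
      vertex 0.0 16.0 0.0
      vertex 0.0 16.0 8.0
    endloop
  endfacet
  facet normal 0.0000 1.0000 0.0000
    outer loop
      vertex 6.0 16.0 0.0
      vertex 0.0 16.0 8.0
      vertex 6.0 16.0 8.0
    endloop
  endfacet
  facet normal -1.0000 0.0000 0.0000
    outer loop
      vertex 0.0 16.0 0.0
      vertex 0.0 0.0 0.0
      vertex 0.0 0.0 8.0
    endloop
  endfacet
  facet normal -1.0000 0.0000 0.0000
    outer loop
      vertex 0.0 16.0 0.0
      vertex 0.0 0.0 8.0
      vertex 0.0 16.0 8.0
    endloop
  endfacet
endsolid part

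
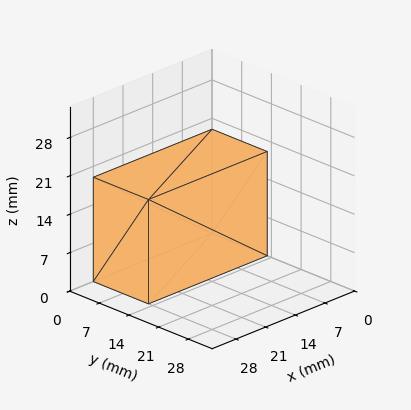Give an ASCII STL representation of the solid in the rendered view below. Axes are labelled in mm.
Reading the render: the shape is a rectangular box, roughly 28 × 13 mm footprint and 19 mm tall (dimensions read to the nearest mm from the axis ticks). For the STL, each face is triangulated and given an outward normal.

solid part
  facet normal 0.0000 0.0000 -1.0000
    outer loop
      vertex 28.0 13.0 0.0
      vertex 28.0 0.0 0.0
      vertex 0.0 0.0 0.0
    endloop
  endfacet
  facet normal 0.0000 0.0000 -1.0000
    outer loop
      vertex 0.0 13.0 0.0
      vertex 28.0 13.0 0.0
      vertex 0.0 0.0 0.0
    endloop
  endfacet
  facet normal 0.0000 0.0000 1.0000
    outer loop
      vertex 0.0 0.0 19.0
      vertex 28.0 0.0 19.0
      vertex 28.0 13.0 19.0
    endloop
  endfacet
  facet normal 0.0000 0.0000 1.0000
    outer loop
      vertex 0.0 0.0 19.0
      vertex 28.0 13.0 19.0
      vertex 0.0 13.0 19.0
    endloop
  endfacet
  facet normal 0.0000 -1.0000 0.0000
    outer loop
      vertex 0.0 0.0 0.0
      vertex 28.0 0.0 0.0
      vertex 28.0 0.0 19.0
    endloop
  endfacet
  facet normal 0.0000 -1.0000 0.0000
    outer loop
      vertex 0.0 0.0 0.0
      vertex 28.0 0.0 19.0
      vertex 0.0 0.0 19.0
    endloop
  endfacet
  facet normal 0.0000 1.0000 0.0000
    outer loop
      vertex 28.0 13.0 19.0
      vertex 28.0 13.0 0.0
      vertex 0.0 13.0 0.0
    endloop
  endfacet
  facet normal 0.0000 1.0000 0.0000
    outer loop
      vertex 0.0 13.0 19.0
      vertex 28.0 13.0 19.0
      vertex 0.0 13.0 0.0
    endloop
  endfacet
  facet normal -1.0000 0.0000 0.0000
    outer loop
      vertex 0.0 13.0 19.0
      vertex 0.0 13.0 0.0
      vertex 0.0 0.0 0.0
    endloop
  endfacet
  facet normal -1.0000 0.0000 0.0000
    outer loop
      vertex 0.0 0.0 19.0
      vertex 0.0 13.0 19.0
      vertex 0.0 0.0 0.0
    endloop
  endfacet
  facet normal 1.0000 0.0000 0.0000
    outer loop
      vertex 28.0 0.0 0.0
      vertex 28.0 13.0 0.0
      vertex 28.0 13.0 19.0
    endloop
  endfacet
  facet normal 1.0000 0.0000 0.0000
    outer loop
      vertex 28.0 0.0 0.0
      vertex 28.0 13.0 19.0
      vertex 28.0 0.0 19.0
    endloop
  endfacet
endsolid part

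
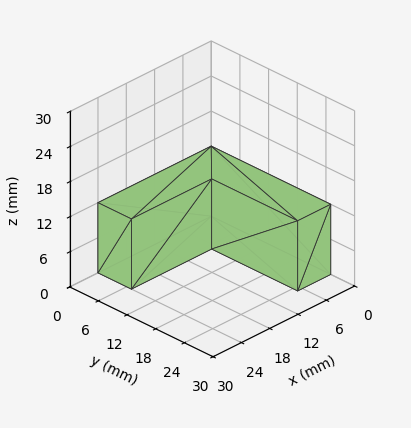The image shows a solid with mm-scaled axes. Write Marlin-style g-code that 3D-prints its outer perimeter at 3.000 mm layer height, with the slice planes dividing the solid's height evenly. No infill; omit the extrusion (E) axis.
Reading the render: the shape is an L-shaped prism: outer 24 × 25 mm, arm thicknesses ≈ 7 mm (horizontal) and 7 mm (vertical), extruded 12 mm in z (dimensions read to the nearest mm from the axis ticks). For the g-code, the solid's height is divided into equal slices at the stated Δz and each level perimeter traced with G1 moves after a G0 lift.

; perimeter-only toolpath
G21 ; units = mm
G90 ; absolute positioning
G28 ; home
; layer 1
G0 Z3.000
G0 X0.000 Y0.000
G1 X24.000 Y0.000
G1 X24.000 Y7.000
G1 X7.000 Y7.000
G1 X7.000 Y25.000
G1 X0.000 Y25.000
G1 X0.000 Y0.000
; layer 2
G0 Z6.000
G0 X0.000 Y0.000
G1 X24.000 Y0.000
G1 X24.000 Y7.000
G1 X7.000 Y7.000
G1 X7.000 Y25.000
G1 X0.000 Y25.000
G1 X0.000 Y0.000
; layer 3
G0 Z9.000
G0 X0.000 Y0.000
G1 X24.000 Y0.000
G1 X24.000 Y7.000
G1 X7.000 Y7.000
G1 X7.000 Y25.000
G1 X0.000 Y25.000
G1 X0.000 Y0.000
; layer 4
G0 Z12.000
G0 X0.000 Y0.000
G1 X24.000 Y0.000
G1 X24.000 Y7.000
G1 X7.000 Y7.000
G1 X7.000 Y25.000
G1 X0.000 Y25.000
G1 X0.000 Y0.000
M2 ; end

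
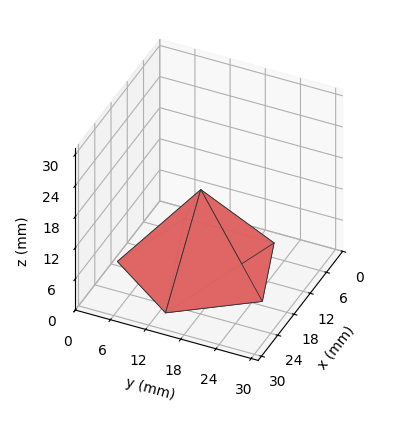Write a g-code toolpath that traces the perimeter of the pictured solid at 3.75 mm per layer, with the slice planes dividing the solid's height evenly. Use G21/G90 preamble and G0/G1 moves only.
Reading the render: the shape is a regular 5-sided pyramid, base circumscribed radius ≈ 13 mm, apex at z ≈ 15 mm (dimensions read to the nearest mm from the axis ticks). For the g-code, the solid's height is divided into equal slices at the stated Δz and each level perimeter traced with G1 moves after a G0 lift.

; perimeter-only toolpath
G21 ; units = mm
G90 ; absolute positioning
G28 ; home
; layer 1
G0 Z3.75
G0 X22.75 Y13.00
G1 X16.02 Y22.27
G1 X5.11 Y18.73
G1 X5.11 Y7.27
G1 X16.02 Y3.73
G1 X22.75 Y13.00
; layer 2
G0 Z7.50
G0 X19.50 Y13.00
G1 X15.01 Y19.18
G1 X7.74 Y16.82
G1 X7.74 Y9.18
G1 X15.01 Y6.82
G1 X19.50 Y13.00
; layer 3
G0 Z11.25
G0 X16.25 Y13.00
G1 X14.00 Y16.09
G1 X10.37 Y14.91
G1 X10.37 Y11.09
G1 X14.00 Y9.91
G1 X16.25 Y13.00
M2 ; end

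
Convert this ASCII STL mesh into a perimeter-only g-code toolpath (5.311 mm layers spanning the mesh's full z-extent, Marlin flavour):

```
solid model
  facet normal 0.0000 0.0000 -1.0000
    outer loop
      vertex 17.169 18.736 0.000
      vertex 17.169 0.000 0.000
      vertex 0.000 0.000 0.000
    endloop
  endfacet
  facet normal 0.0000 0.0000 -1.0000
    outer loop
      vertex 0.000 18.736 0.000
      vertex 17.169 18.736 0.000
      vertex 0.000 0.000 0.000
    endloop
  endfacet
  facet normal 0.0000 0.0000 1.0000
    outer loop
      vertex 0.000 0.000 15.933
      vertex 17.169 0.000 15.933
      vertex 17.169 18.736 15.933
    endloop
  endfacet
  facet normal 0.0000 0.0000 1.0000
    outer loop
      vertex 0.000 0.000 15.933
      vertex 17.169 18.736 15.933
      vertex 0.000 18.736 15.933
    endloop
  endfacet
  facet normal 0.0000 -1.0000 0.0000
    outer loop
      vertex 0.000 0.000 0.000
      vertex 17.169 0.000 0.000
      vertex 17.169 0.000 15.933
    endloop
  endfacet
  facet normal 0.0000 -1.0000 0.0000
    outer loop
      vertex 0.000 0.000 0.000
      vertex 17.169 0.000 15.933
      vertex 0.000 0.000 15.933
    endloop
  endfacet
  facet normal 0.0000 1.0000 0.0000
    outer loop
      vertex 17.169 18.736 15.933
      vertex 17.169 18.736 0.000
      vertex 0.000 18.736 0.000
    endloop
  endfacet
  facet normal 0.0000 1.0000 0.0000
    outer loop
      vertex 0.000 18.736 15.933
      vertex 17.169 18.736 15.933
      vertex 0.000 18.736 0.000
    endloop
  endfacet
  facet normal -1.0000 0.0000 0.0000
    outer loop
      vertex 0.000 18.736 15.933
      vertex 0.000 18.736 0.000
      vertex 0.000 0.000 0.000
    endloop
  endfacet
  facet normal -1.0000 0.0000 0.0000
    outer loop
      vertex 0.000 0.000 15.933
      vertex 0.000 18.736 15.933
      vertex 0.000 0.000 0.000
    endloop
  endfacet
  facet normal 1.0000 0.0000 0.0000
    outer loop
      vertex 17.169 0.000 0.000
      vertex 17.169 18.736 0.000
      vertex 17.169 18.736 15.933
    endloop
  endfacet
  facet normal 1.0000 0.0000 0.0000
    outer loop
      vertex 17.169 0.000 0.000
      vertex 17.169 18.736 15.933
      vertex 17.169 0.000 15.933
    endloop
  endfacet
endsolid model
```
; perimeter-only toolpath
G21 ; units = mm
G90 ; absolute positioning
G28 ; home
; layer 1
G0 Z5.311
G0 X0.000 Y0.000
G1 X17.169 Y0.000
G1 X17.169 Y18.736
G1 X0.000 Y18.736
G1 X0.000 Y0.000
; layer 2
G0 Z10.622
G0 X0.000 Y0.000
G1 X17.169 Y0.000
G1 X17.169 Y18.736
G1 X0.000 Y18.736
G1 X0.000 Y0.000
; layer 3
G0 Z15.933
G0 X0.000 Y0.000
G1 X17.169 Y0.000
G1 X17.169 Y18.736
G1 X0.000 Y18.736
G1 X0.000 Y0.000
M2 ; end

The solid is a rectangular box, roughly 17.2 × 18.7 mm footprint and 15.9 mm tall. Slicing at Δz = 5.311 mm — 3 equal slices spanning the solid's height, so layer i sits at z = i·h/3 — gives 3 non-empty perimeters. Each is a 4-segment closed polygon; G0 lifts to the layer z and rapids to the start vertex, then G1 traces the edges.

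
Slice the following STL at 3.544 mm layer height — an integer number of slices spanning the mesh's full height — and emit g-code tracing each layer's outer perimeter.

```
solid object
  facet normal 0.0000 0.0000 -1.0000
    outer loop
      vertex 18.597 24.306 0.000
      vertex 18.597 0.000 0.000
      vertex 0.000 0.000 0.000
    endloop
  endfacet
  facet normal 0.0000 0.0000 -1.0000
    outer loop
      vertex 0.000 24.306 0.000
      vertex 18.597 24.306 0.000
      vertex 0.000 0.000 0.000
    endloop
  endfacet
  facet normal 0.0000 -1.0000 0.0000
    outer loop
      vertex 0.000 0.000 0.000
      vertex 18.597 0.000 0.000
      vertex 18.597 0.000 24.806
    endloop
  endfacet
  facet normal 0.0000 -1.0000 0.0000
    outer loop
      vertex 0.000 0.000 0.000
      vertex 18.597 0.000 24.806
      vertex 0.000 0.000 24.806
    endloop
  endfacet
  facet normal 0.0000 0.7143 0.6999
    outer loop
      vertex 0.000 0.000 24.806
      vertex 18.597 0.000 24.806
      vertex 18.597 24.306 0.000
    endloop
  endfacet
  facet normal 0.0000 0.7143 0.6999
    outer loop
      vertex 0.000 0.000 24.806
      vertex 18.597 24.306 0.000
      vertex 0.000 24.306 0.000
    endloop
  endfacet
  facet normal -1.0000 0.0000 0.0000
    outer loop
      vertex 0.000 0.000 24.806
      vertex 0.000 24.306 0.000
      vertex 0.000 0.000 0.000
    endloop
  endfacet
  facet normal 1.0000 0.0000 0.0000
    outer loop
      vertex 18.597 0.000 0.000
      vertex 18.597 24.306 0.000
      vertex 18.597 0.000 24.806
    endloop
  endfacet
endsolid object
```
; perimeter-only toolpath
G21 ; units = mm
G90 ; absolute positioning
G28 ; home
; layer 1
G0 Z3.544
G0 X0.000 Y0.000
G1 X18.597 Y0.000
G1 X18.597 Y20.834
G1 X0.000 Y20.834
G1 X0.000 Y0.000
; layer 2
G0 Z7.087
G0 X0.000 Y0.000
G1 X18.597 Y0.000
G1 X18.597 Y17.361
G1 X0.000 Y17.361
G1 X0.000 Y0.000
; layer 3
G0 Z10.631
G0 X0.000 Y0.000
G1 X18.597 Y0.000
G1 X18.597 Y13.889
G1 X0.000 Y13.889
G1 X0.000 Y0.000
; layer 4
G0 Z14.175
G0 X0.000 Y0.000
G1 X18.597 Y0.000
G1 X18.597 Y10.417
G1 X0.000 Y10.417
G1 X0.000 Y0.000
; layer 5
G0 Z17.719
G0 X0.000 Y0.000
G1 X18.597 Y0.000
G1 X18.597 Y6.945
G1 X0.000 Y6.945
G1 X0.000 Y0.000
; layer 6
G0 Z21.262
G0 X0.000 Y0.000
G1 X18.597 Y0.000
G1 X18.597 Y3.472
G1 X0.000 Y3.472
G1 X0.000 Y0.000
M2 ; end

The solid is a wedge (ramp): 18.6 × 24.3 mm base, rising to 24.8 mm along the y=0 edge and sloping linearly to z=0 at y=24.3. Slicing at Δz = 3.544 mm — 7 equal slices spanning the solid's height, so layer i sits at z = i·h/7 — gives 6 non-empty perimeters. Each is a 4-segment closed polygon; G0 lifts to the layer z and rapids to the start vertex, then G1 traces the edges. The cross-section shrinks linearly with z (the slice at the apex is degenerate and omitted).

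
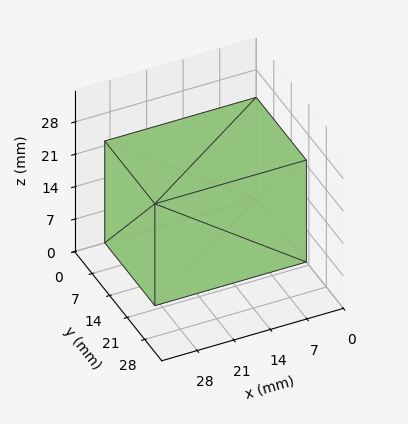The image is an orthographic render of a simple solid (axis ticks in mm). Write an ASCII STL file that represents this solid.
Reading the render: the shape is a rectangular box, roughly 29 × 20 mm footprint and 22 mm tall (dimensions read to the nearest mm from the axis ticks). For the STL, each face is triangulated and given an outward normal.

solid part
  facet normal 0.0000 0.0000 -1.0000
    outer loop
      vertex 29.00 20.00 0.00
      vertex 29.00 0.00 0.00
      vertex 0.00 0.00 0.00
    endloop
  endfacet
  facet normal 0.0000 0.0000 -1.0000
    outer loop
      vertex 0.00 20.00 0.00
      vertex 29.00 20.00 0.00
      vertex 0.00 0.00 0.00
    endloop
  endfacet
  facet normal 0.0000 0.0000 1.0000
    outer loop
      vertex 0.00 0.00 22.00
      vertex 29.00 0.00 22.00
      vertex 29.00 20.00 22.00
    endloop
  endfacet
  facet normal 0.0000 0.0000 1.0000
    outer loop
      vertex 0.00 0.00 22.00
      vertex 29.00 20.00 22.00
      vertex 0.00 20.00 22.00
    endloop
  endfacet
  facet normal 0.0000 -1.0000 0.0000
    outer loop
      vertex 0.00 0.00 0.00
      vertex 29.00 0.00 0.00
      vertex 29.00 0.00 22.00
    endloop
  endfacet
  facet normal 0.0000 -1.0000 0.0000
    outer loop
      vertex 0.00 0.00 0.00
      vertex 29.00 0.00 22.00
      vertex 0.00 0.00 22.00
    endloop
  endfacet
  facet normal 0.0000 1.0000 0.0000
    outer loop
      vertex 29.00 20.00 22.00
      vertex 29.00 20.00 0.00
      vertex 0.00 20.00 0.00
    endloop
  endfacet
  facet normal 0.0000 1.0000 0.0000
    outer loop
      vertex 0.00 20.00 22.00
      vertex 29.00 20.00 22.00
      vertex 0.00 20.00 0.00
    endloop
  endfacet
  facet normal -1.0000 0.0000 0.0000
    outer loop
      vertex 0.00 20.00 22.00
      vertex 0.00 20.00 0.00
      vertex 0.00 0.00 0.00
    endloop
  endfacet
  facet normal -1.0000 0.0000 0.0000
    outer loop
      vertex 0.00 0.00 22.00
      vertex 0.00 20.00 22.00
      vertex 0.00 0.00 0.00
    endloop
  endfacet
  facet normal 1.0000 0.0000 0.0000
    outer loop
      vertex 29.00 0.00 0.00
      vertex 29.00 20.00 0.00
      vertex 29.00 20.00 22.00
    endloop
  endfacet
  facet normal 1.0000 0.0000 0.0000
    outer loop
      vertex 29.00 0.00 0.00
      vertex 29.00 20.00 22.00
      vertex 29.00 0.00 22.00
    endloop
  endfacet
endsolid part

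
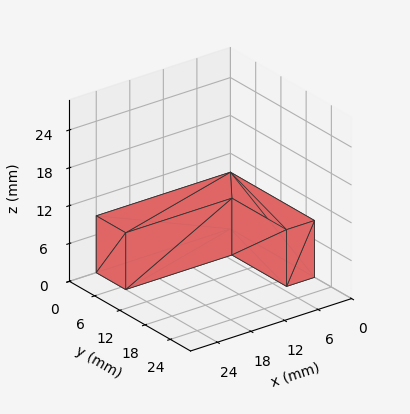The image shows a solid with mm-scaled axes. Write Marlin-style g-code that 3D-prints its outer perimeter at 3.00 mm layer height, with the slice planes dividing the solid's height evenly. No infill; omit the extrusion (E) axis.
Reading the render: the shape is an L-shaped prism: outer 24 × 20 mm, arm thicknesses ≈ 7 mm (horizontal) and 5 mm (vertical), extruded 9 mm in z (dimensions read to the nearest mm from the axis ticks). For the g-code, the solid's height is divided into equal slices at the stated Δz and each level perimeter traced with G1 moves after a G0 lift.

; perimeter-only toolpath
G21 ; units = mm
G90 ; absolute positioning
G28 ; home
; layer 1
G0 Z3.00
G0 X0.00 Y0.00
G1 X24.00 Y0.00
G1 X24.00 Y7.00
G1 X5.00 Y7.00
G1 X5.00 Y20.00
G1 X0.00 Y20.00
G1 X0.00 Y0.00
; layer 2
G0 Z6.00
G0 X0.00 Y0.00
G1 X24.00 Y0.00
G1 X24.00 Y7.00
G1 X5.00 Y7.00
G1 X5.00 Y20.00
G1 X0.00 Y20.00
G1 X0.00 Y0.00
; layer 3
G0 Z9.00
G0 X0.00 Y0.00
G1 X24.00 Y0.00
G1 X24.00 Y7.00
G1 X5.00 Y7.00
G1 X5.00 Y20.00
G1 X0.00 Y20.00
G1 X0.00 Y0.00
M2 ; end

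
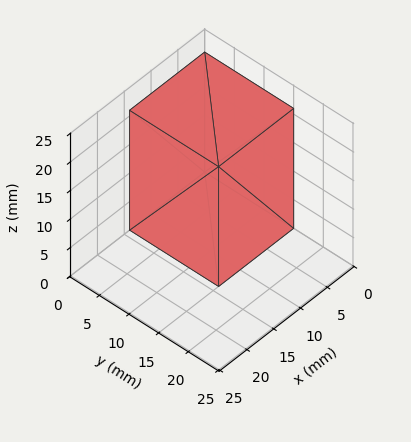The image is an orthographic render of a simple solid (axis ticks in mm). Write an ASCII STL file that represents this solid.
Reading the render: the shape is a rectangular box, roughly 14 × 15 mm footprint and 21 mm tall (dimensions read to the nearest mm from the axis ticks). For the STL, each face is triangulated and given an outward normal.

solid part
  facet normal 0.0000 0.0000 -1.0000
    outer loop
      vertex 14.00 15.00 0.00
      vertex 14.00 0.00 0.00
      vertex 0.00 0.00 0.00
    endloop
  endfacet
  facet normal 0.0000 0.0000 -1.0000
    outer loop
      vertex 0.00 15.00 0.00
      vertex 14.00 15.00 0.00
      vertex 0.00 0.00 0.00
    endloop
  endfacet
  facet normal 0.0000 0.0000 1.0000
    outer loop
      vertex 0.00 0.00 21.00
      vertex 14.00 0.00 21.00
      vertex 14.00 15.00 21.00
    endloop
  endfacet
  facet normal 0.0000 0.0000 1.0000
    outer loop
      vertex 0.00 0.00 21.00
      vertex 14.00 15.00 21.00
      vertex 0.00 15.00 21.00
    endloop
  endfacet
  facet normal 0.0000 -1.0000 0.0000
    outer loop
      vertex 0.00 0.00 0.00
      vertex 14.00 0.00 0.00
      vertex 14.00 0.00 21.00
    endloop
  endfacet
  facet normal 0.0000 -1.0000 0.0000
    outer loop
      vertex 0.00 0.00 0.00
      vertex 14.00 0.00 21.00
      vertex 0.00 0.00 21.00
    endloop
  endfacet
  facet normal 0.0000 1.0000 0.0000
    outer loop
      vertex 14.00 15.00 21.00
      vertex 14.00 15.00 0.00
      vertex 0.00 15.00 0.00
    endloop
  endfacet
  facet normal 0.0000 1.0000 0.0000
    outer loop
      vertex 0.00 15.00 21.00
      vertex 14.00 15.00 21.00
      vertex 0.00 15.00 0.00
    endloop
  endfacet
  facet normal -1.0000 0.0000 0.0000
    outer loop
      vertex 0.00 15.00 21.00
      vertex 0.00 15.00 0.00
      vertex 0.00 0.00 0.00
    endloop
  endfacet
  facet normal -1.0000 0.0000 0.0000
    outer loop
      vertex 0.00 0.00 21.00
      vertex 0.00 15.00 21.00
      vertex 0.00 0.00 0.00
    endloop
  endfacet
  facet normal 1.0000 0.0000 0.0000
    outer loop
      vertex 14.00 0.00 0.00
      vertex 14.00 15.00 0.00
      vertex 14.00 15.00 21.00
    endloop
  endfacet
  facet normal 1.0000 0.0000 0.0000
    outer loop
      vertex 14.00 0.00 0.00
      vertex 14.00 15.00 21.00
      vertex 14.00 0.00 21.00
    endloop
  endfacet
endsolid part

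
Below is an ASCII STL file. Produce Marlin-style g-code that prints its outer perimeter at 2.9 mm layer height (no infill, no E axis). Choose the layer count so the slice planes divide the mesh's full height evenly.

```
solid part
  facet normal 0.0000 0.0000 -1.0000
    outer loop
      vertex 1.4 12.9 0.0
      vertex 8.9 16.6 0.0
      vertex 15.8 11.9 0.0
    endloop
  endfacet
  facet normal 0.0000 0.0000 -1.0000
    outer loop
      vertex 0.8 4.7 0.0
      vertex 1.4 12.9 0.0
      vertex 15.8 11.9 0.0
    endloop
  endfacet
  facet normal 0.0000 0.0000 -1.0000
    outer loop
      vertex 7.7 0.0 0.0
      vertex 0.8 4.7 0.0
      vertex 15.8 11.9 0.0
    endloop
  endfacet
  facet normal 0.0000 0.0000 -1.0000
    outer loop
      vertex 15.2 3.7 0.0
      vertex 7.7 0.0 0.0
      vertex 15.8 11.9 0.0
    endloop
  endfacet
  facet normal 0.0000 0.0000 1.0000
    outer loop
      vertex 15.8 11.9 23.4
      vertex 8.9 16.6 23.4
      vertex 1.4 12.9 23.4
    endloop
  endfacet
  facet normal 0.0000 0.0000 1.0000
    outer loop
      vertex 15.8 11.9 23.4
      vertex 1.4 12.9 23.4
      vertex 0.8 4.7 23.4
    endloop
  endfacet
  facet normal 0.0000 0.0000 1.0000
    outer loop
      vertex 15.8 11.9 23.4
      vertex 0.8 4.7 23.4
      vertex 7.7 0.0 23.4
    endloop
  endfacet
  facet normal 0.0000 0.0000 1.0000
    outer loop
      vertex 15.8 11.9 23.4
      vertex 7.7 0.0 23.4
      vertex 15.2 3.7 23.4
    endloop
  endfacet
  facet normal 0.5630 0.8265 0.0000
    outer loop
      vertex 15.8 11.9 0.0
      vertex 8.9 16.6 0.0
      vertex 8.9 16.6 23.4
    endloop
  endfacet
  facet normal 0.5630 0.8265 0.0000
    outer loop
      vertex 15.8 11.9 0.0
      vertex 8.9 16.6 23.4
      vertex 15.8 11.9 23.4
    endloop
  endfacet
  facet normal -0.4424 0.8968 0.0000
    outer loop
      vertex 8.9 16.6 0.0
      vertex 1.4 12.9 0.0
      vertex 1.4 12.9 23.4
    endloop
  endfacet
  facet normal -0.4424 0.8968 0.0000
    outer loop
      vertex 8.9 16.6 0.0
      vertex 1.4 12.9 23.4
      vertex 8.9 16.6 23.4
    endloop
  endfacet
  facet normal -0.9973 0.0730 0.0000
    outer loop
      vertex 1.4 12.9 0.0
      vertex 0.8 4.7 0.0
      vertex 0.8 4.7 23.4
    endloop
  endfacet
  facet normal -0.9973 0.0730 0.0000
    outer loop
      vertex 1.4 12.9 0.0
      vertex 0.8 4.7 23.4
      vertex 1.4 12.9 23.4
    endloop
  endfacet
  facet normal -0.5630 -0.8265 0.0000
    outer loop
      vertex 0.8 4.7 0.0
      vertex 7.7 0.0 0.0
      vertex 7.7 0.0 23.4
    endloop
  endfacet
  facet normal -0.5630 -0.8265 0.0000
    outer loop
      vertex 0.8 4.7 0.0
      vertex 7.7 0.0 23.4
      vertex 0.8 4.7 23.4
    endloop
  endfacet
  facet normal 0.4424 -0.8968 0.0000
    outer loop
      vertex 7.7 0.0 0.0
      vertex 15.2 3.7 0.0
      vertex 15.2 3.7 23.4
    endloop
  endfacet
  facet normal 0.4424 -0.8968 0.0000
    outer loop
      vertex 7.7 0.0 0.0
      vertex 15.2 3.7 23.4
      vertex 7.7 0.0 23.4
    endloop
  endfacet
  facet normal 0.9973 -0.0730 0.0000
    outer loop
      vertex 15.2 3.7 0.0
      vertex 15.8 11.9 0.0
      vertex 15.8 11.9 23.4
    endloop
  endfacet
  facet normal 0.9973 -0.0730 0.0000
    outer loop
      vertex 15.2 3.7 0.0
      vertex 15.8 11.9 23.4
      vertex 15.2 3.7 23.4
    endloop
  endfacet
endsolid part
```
; perimeter-only toolpath
G21 ; units = mm
G90 ; absolute positioning
G28 ; home
; layer 1
G0 Z2.9
G0 X15.8 Y11.9
G1 X8.9 Y16.6
G1 X1.4 Y12.9
G1 X0.8 Y4.7
G1 X7.7 Y0.0
G1 X15.2 Y3.7
G1 X15.8 Y11.9
; layer 2
G0 Z5.8
G0 X15.8 Y11.9
G1 X8.9 Y16.6
G1 X1.4 Y12.9
G1 X0.8 Y4.7
G1 X7.7 Y0.0
G1 X15.2 Y3.7
G1 X15.8 Y11.9
; layer 3
G0 Z8.8
G0 X15.8 Y11.9
G1 X8.9 Y16.6
G1 X1.4 Y12.9
G1 X0.8 Y4.7
G1 X7.7 Y0.0
G1 X15.2 Y3.7
G1 X15.8 Y11.9
; layer 4
G0 Z11.7
G0 X15.8 Y11.9
G1 X8.9 Y16.6
G1 X1.4 Y12.9
G1 X0.8 Y4.7
G1 X7.7 Y0.0
G1 X15.2 Y3.7
G1 X15.8 Y11.9
; layer 5
G0 Z14.6
G0 X15.8 Y11.9
G1 X8.9 Y16.6
G1 X1.4 Y12.9
G1 X0.8 Y4.7
G1 X7.7 Y0.0
G1 X15.2 Y3.7
G1 X15.8 Y11.9
; layer 6
G0 Z17.5
G0 X15.8 Y11.9
G1 X8.9 Y16.6
G1 X1.4 Y12.9
G1 X0.8 Y4.7
G1 X7.7 Y0.0
G1 X15.2 Y3.7
G1 X15.8 Y11.9
; layer 7
G0 Z20.5
G0 X15.8 Y11.9
G1 X8.9 Y16.6
G1 X1.4 Y12.9
G1 X0.8 Y4.7
G1 X7.7 Y0.0
G1 X15.2 Y3.7
G1 X15.8 Y11.9
; layer 8
G0 Z23.4
G0 X15.8 Y11.9
G1 X8.9 Y16.6
G1 X1.4 Y12.9
G1 X0.8 Y4.7
G1 X7.7 Y0.0
G1 X15.2 Y3.7
G1 X15.8 Y11.9
M2 ; end

The solid is a regular 6-sided prism (a cylinder approximated with 6 flat sides), circumscribed radius ≈ 8.3 mm, height ≈ 23.4 mm. Slicing at Δz = 2.9 mm — 8 equal slices spanning the solid's height, so layer i sits at z = i·h/8 — gives 8 non-empty perimeters. Each is a 6-segment closed polygon; G0 lifts to the layer z and rapids to the start vertex, then G1 traces the edges.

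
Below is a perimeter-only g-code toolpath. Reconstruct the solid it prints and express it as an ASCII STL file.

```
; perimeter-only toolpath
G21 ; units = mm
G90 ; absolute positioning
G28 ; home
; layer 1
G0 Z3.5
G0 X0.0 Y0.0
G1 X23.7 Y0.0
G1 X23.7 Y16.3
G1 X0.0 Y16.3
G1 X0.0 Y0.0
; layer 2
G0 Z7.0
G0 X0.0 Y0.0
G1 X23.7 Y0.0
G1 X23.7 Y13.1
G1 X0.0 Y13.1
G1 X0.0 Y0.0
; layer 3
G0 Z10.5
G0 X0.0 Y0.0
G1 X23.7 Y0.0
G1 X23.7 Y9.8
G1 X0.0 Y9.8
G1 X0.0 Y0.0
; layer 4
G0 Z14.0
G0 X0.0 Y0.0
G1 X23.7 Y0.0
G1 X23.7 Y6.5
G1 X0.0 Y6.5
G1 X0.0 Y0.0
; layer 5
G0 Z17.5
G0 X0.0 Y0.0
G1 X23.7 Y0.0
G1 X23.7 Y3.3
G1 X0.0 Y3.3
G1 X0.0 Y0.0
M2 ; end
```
solid part
  facet normal 0.0000 0.0000 -1.0000
    outer loop
      vertex 23.7 19.6 0.0
      vertex 23.7 0.0 0.0
      vertex 0.0 0.0 0.0
    endloop
  endfacet
  facet normal 0.0000 0.0000 -1.0000
    outer loop
      vertex 0.0 19.6 0.0
      vertex 23.7 19.6 0.0
      vertex 0.0 0.0 0.0
    endloop
  endfacet
  facet normal 0.0000 -1.0000 0.0000
    outer loop
      vertex 0.0 0.0 0.0
      vertex 23.7 0.0 0.0
      vertex 23.7 0.0 21.0
    endloop
  endfacet
  facet normal 0.0000 -1.0000 0.0000
    outer loop
      vertex 0.0 0.0 0.0
      vertex 23.7 0.0 21.0
      vertex 0.0 0.0 21.0
    endloop
  endfacet
  facet normal 0.0000 0.7311 0.6823
    outer loop
      vertex 0.0 0.0 21.0
      vertex 23.7 0.0 21.0
      vertex 23.7 19.6 0.0
    endloop
  endfacet
  facet normal 0.0000 0.7311 0.6823
    outer loop
      vertex 0.0 0.0 21.0
      vertex 23.7 19.6 0.0
      vertex 0.0 19.6 0.0
    endloop
  endfacet
  facet normal -1.0000 0.0000 0.0000
    outer loop
      vertex 0.0 0.0 21.0
      vertex 0.0 19.6 0.0
      vertex 0.0 0.0 0.0
    endloop
  endfacet
  facet normal 1.0000 0.0000 0.0000
    outer loop
      vertex 23.7 0.0 0.0
      vertex 23.7 19.6 0.0
      vertex 23.7 0.0 21.0
    endloop
  endfacet
endsolid part

The G0 Z moves step by Δz≈3.5 mm. The G1 loops shrink linearly with z, so the solid tapers from its base footprint up to z≈21. Closing with a flat bottom cap and the tapered top and triangulating gives 8 facets — a wedge (ramp): 23.7 × 19.6 mm base, rising to 21 mm along the y=0 edge and sloping linearly to z=0 at y=19.6.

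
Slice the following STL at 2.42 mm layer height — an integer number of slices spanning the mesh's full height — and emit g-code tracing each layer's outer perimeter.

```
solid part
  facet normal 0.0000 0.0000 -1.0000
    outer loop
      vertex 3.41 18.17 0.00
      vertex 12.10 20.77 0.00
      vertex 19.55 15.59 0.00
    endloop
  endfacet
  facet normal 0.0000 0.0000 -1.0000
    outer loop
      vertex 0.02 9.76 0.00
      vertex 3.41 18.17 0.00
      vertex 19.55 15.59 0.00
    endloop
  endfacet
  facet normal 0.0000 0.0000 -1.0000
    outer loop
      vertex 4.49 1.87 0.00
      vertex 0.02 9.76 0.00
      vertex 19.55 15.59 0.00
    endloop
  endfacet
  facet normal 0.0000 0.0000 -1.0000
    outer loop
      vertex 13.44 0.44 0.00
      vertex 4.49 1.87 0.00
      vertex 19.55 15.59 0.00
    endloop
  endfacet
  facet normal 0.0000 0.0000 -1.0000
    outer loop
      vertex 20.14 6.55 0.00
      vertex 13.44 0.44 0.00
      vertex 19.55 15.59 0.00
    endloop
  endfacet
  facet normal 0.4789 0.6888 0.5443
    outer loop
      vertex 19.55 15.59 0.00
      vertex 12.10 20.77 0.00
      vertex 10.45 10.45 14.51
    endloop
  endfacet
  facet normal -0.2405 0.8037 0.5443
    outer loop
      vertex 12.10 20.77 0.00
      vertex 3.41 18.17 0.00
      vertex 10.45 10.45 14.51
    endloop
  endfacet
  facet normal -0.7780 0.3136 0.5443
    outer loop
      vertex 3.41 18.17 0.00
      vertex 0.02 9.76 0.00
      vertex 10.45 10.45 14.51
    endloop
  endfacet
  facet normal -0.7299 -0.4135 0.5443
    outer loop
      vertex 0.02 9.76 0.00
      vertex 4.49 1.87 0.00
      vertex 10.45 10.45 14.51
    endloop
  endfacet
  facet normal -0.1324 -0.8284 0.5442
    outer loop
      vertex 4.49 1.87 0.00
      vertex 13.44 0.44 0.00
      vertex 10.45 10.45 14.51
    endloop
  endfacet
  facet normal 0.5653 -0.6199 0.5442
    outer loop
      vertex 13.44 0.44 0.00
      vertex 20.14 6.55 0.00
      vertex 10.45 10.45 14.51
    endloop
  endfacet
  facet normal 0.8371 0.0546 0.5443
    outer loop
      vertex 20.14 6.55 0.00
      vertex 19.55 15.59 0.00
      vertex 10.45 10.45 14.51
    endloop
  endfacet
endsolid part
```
; perimeter-only toolpath
G21 ; units = mm
G90 ; absolute positioning
G28 ; home
; layer 1
G0 Z2.42
G0 X18.03 Y14.73
G1 X11.82 Y19.05
G1 X4.58 Y16.88
G1 X1.76 Y9.88
G1 X5.48 Y3.30
G1 X12.94 Y2.11
G1 X18.52 Y7.20
G1 X18.03 Y14.73
; layer 2
G0 Z4.84
G0 X16.52 Y13.88
G1 X11.55 Y17.33
G1 X5.76 Y15.60
G1 X3.50 Y9.99
G1 X6.48 Y4.73
G1 X12.44 Y3.78
G1 X16.91 Y7.85
G1 X16.52 Y13.88
; layer 3
G0 Z7.26
G0 X15.00 Y13.02
G1 X11.27 Y15.61
G1 X6.93 Y14.31
G1 X5.24 Y10.11
G1 X7.47 Y6.16
G1 X11.94 Y5.45
G1 X15.29 Y8.50
G1 X15.00 Y13.02
; layer 4
G0 Z9.67
G0 X13.48 Y12.16
G1 X11.00 Y13.89
G1 X8.10 Y13.02
G1 X6.97 Y10.22
G1 X8.46 Y7.59
G1 X11.45 Y7.11
G1 X13.68 Y9.15
G1 X13.48 Y12.16
; layer 5
G0 Z12.09
G0 X11.97 Y11.31
G1 X10.72 Y12.17
G1 X9.28 Y11.74
G1 X8.71 Y10.34
G1 X9.46 Y9.02
G1 X10.95 Y8.78
G1 X12.06 Y9.80
G1 X11.97 Y11.31
M2 ; end

The solid is a regular 7-sided pyramid, base circumscribed radius ≈ 10.4 mm, apex at z ≈ 14.5 mm. Slicing at Δz = 2.42 mm — 6 equal slices spanning the solid's height, so layer i sits at z = i·h/6 — gives 5 non-empty perimeters. Each is a 7-segment closed polygon; G0 lifts to the layer z and rapids to the start vertex, then G1 traces the edges. The cross-section shrinks linearly with z (the slice at the apex is degenerate and omitted).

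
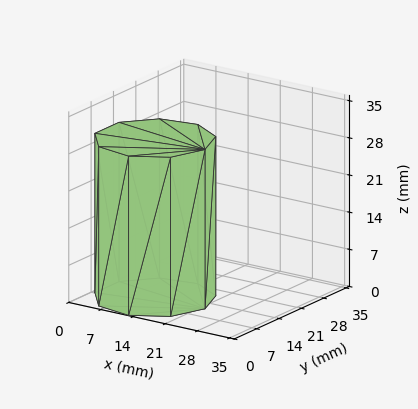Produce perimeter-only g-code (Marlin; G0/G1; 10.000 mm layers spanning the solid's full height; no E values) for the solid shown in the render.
Reading the render: the shape is a regular 9-sided prism (a cylinder approximated with 9 flat sides), circumscribed radius ≈ 11 mm, height ≈ 30 mm (dimensions read to the nearest mm from the axis ticks). For the g-code, the solid's height is divided into equal slices at the stated Δz and each level perimeter traced with G1 moves after a G0 lift.

; perimeter-only toolpath
G21 ; units = mm
G90 ; absolute positioning
G28 ; home
; layer 1
G0 Z10.000
G0 X22.000 Y11.000
G1 X19.426 Y18.071
G1 X12.910 Y21.833
G1 X5.500 Y20.526
G1 X0.663 Y14.762
G1 X0.663 Y7.238
G1 X5.500 Y1.474
G1 X12.910 Y0.167
G1 X19.426 Y3.929
G1 X22.000 Y11.000
; layer 2
G0 Z20.000
G0 X22.000 Y11.000
G1 X19.426 Y18.071
G1 X12.910 Y21.833
G1 X5.500 Y20.526
G1 X0.663 Y14.762
G1 X0.663 Y7.238
G1 X5.500 Y1.474
G1 X12.910 Y0.167
G1 X19.426 Y3.929
G1 X22.000 Y11.000
; layer 3
G0 Z30.000
G0 X22.000 Y11.000
G1 X19.426 Y18.071
G1 X12.910 Y21.833
G1 X5.500 Y20.526
G1 X0.663 Y14.762
G1 X0.663 Y7.238
G1 X5.500 Y1.474
G1 X12.910 Y0.167
G1 X19.426 Y3.929
G1 X22.000 Y11.000
M2 ; end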